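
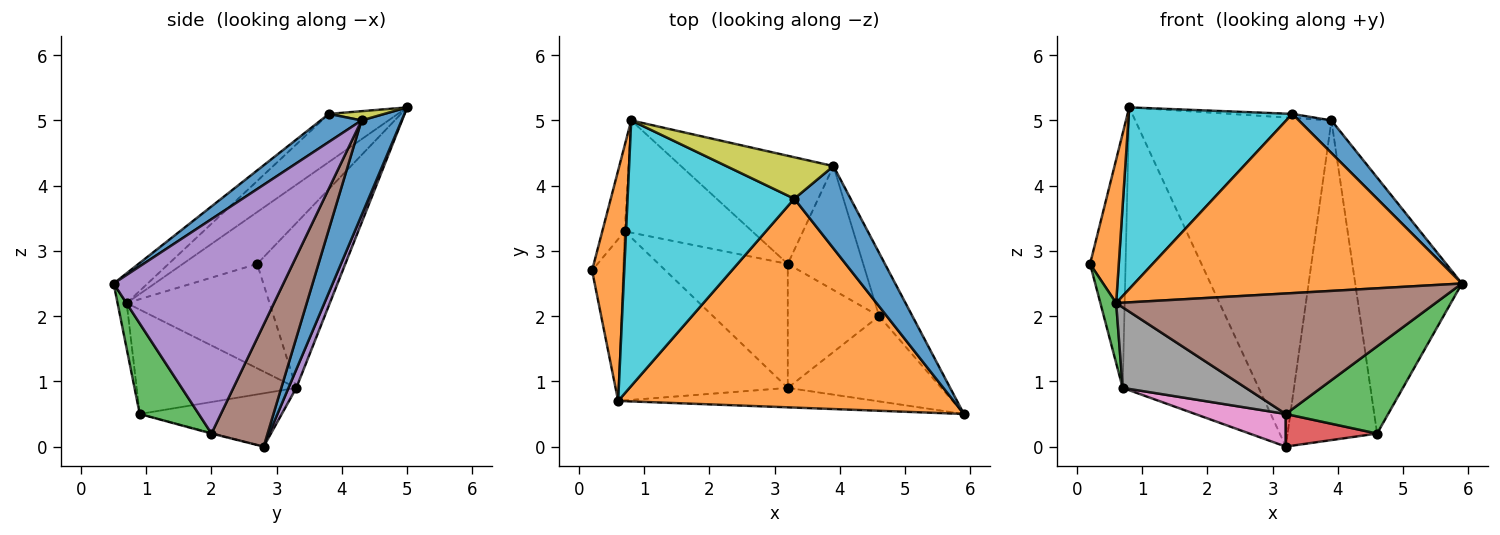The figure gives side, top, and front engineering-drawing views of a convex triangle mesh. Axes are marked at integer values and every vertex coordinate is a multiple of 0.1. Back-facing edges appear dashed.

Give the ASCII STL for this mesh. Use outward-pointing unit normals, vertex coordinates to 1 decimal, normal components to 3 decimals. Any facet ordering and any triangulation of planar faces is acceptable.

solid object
 facet normal 0.191 0.933 -0.306
  outer loop
   vertex 3.9 4.3 5.0
   vertex 3.2 2.8 0.0
   vertex 0.8 5.0 5.2
  endloop
 endfacet
 facet normal -0.808 -0.312 0.501
  outer loop
   vertex 0.6 0.7 2.2
   vertex 0.8 5.0 5.2
   vertex 0.2 2.7 2.8
  endloop
 endfacet
 facet normal -0.953 -0.105 -0.284
  outer loop
   vertex 0.7 3.3 0.9
   vertex 0.6 0.7 2.2
   vertex 0.2 2.7 2.8
  endloop
 endfacet
 facet normal -0.920 0.371 -0.125
  outer loop
   vertex 0.7 3.3 0.9
   vertex 0.2 2.7 2.8
   vertex 0.8 5.0 5.2
  endloop
 endfacet
 facet normal 0.053 0.928 -0.368
  outer loop
   vertex 0.7 3.3 0.9
   vertex 0.8 5.0 5.2
   vertex 3.2 2.8 0.0
  endloop
 endfacet
 facet normal -0.028 -0.987 -0.159
  outer loop
   vertex 3.2 0.9 0.5
   vertex 5.9 0.5 2.5
   vertex 0.6 0.7 2.2
  endloop
 endfacet
 facet normal -0.371 -0.236 -0.898
  outer loop
   vertex 3.2 0.9 0.5
   vertex 0.7 3.3 0.9
   vertex 3.2 2.8 0.0
  endloop
 endfacet
 facet normal -0.487 -0.376 -0.789
  outer loop
   vertex 3.2 0.9 0.5
   vertex 0.6 0.7 2.2
   vertex 0.7 3.3 0.9
  endloop
 endfacet
 facet normal 0.086 0.096 0.992
  outer loop
   vertex 3.3 3.8 5.1
   vertex 3.9 4.3 5.0
   vertex 0.8 5.0 5.2
  endloop
 endfacet
 facet normal -0.232 -0.549 0.803
  outer loop
   vertex 3.3 3.8 5.1
   vertex 0.8 5.0 5.2
   vertex 0.6 0.7 2.2
  endloop
 endfacet
 facet normal 0.419 -0.334 0.844
  outer loop
   vertex 3.3 3.8 5.1
   vertex 5.9 0.5 2.5
   vertex 3.9 4.3 5.0
  endloop
 endfacet
 facet normal -0.067 -0.650 0.757
  outer loop
   vertex 3.3 3.8 5.1
   vertex 0.6 0.7 2.2
   vertex 5.9 0.5 2.5
  endloop
 endfacet
 facet normal 0.381 -0.661 -0.646
  outer loop
   vertex 4.6 2.0 0.2
   vertex 5.9 0.5 2.5
   vertex 3.2 0.9 0.5
  endloop
 endfacet
 facet normal -0.007 -0.254 -0.967
  outer loop
   vertex 4.6 2.0 0.2
   vertex 3.2 0.9 0.5
   vertex 3.2 2.8 0.0
  endloop
 endfacet
 facet normal 0.839 0.528 -0.130
  outer loop
   vertex 4.6 2.0 0.2
   vertex 3.9 4.3 5.0
   vertex 5.9 0.5 2.5
  endloop
 endfacet
 facet normal 0.505 0.805 -0.312
  outer loop
   vertex 4.6 2.0 0.2
   vertex 3.2 2.8 0.0
   vertex 3.9 4.3 5.0
  endloop
 endfacet
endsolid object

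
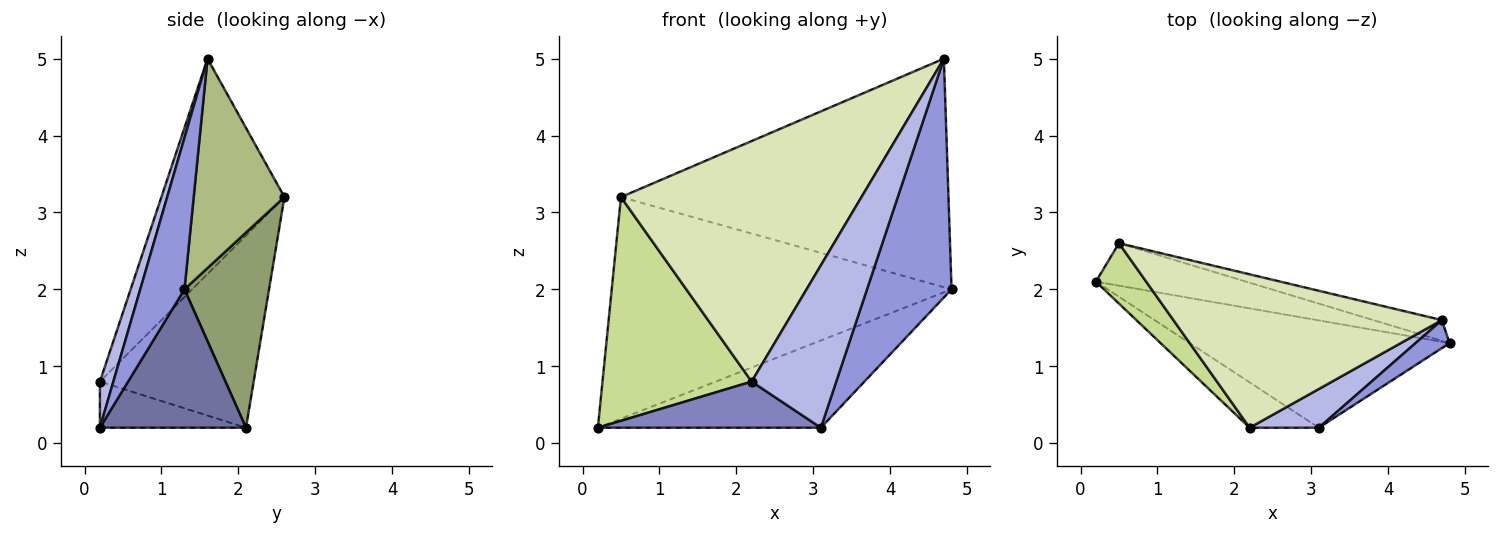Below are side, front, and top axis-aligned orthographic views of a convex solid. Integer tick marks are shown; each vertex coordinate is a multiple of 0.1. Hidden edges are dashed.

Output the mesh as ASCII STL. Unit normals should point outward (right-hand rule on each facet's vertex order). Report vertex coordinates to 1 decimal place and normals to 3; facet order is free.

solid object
 facet normal 0.382 0.583 -0.717
  outer loop
   vertex 3.1 0.2 0.2
   vertex 0.2 2.1 0.2
   vertex 4.8 1.3 2.0
  endloop
 endfacet
 facet normal -0.423 -0.646 -0.635
  outer loop
   vertex 3.1 0.2 0.2
   vertex 2.2 0.2 0.8
   vertex 0.2 2.1 0.2
  endloop
 endfacet
 facet normal 0.461 -0.881 0.104
  outer loop
   vertex 3.1 0.2 0.2
   vertex 4.8 1.3 2.0
   vertex 4.7 1.6 5.0
  endloop
 endfacet
 facet normal 0.153 -0.961 0.229
  outer loop
   vertex 3.1 0.2 0.2
   vertex 4.7 1.6 5.0
   vertex 2.2 0.2 0.8
  endloop
 endfacet
 facet normal 0.237 0.954 -0.183
  outer loop
   vertex 0.5 2.6 3.2
   vertex 4.8 1.3 2.0
   vertex 0.2 2.1 0.2
  endloop
 endfacet
 facet normal 0.266 0.960 -0.087
  outer loop
   vertex 0.5 2.6 3.2
   vertex 4.7 1.6 5.0
   vertex 4.8 1.3 2.0
  endloop
 endfacet
 facet normal -0.705 -0.684 0.185
  outer loop
   vertex 0.5 2.6 3.2
   vertex 0.2 2.1 0.2
   vertex 2.2 0.2 0.8
  endloop
 endfacet
 facet normal -0.396 -0.774 0.494
  outer loop
   vertex 0.5 2.6 3.2
   vertex 2.2 0.2 0.8
   vertex 4.7 1.6 5.0
  endloop
 endfacet
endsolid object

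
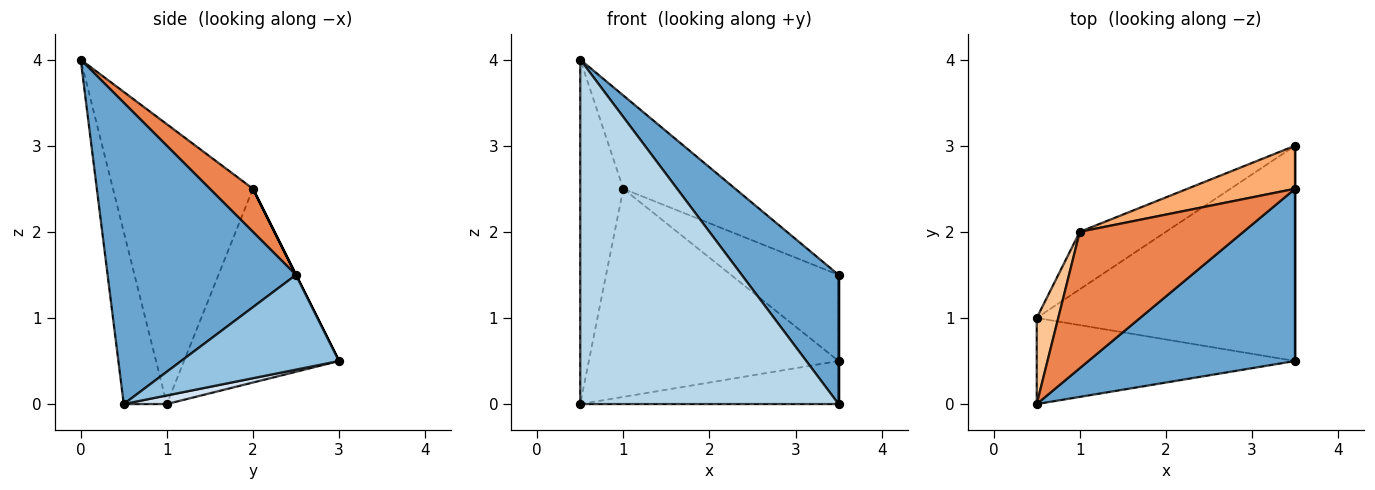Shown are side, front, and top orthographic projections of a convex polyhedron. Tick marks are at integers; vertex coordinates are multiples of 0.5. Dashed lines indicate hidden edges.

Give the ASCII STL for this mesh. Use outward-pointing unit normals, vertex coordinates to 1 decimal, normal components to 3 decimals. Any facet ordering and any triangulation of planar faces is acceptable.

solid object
 facet normal 0.759 -0.390 0.521
  outer loop
   vertex 3.5 0.5 0.0
   vertex 3.5 2.5 1.5
   vertex 0.5 0.0 4.0
  endloop
 endfacet
 facet normal 1.000 0.000 0.000
  outer loop
   vertex 3.5 3.0 0.5
   vertex 3.5 2.5 1.5
   vertex 3.5 0.5 0.0
  endloop
 endfacet
 facet normal -0.160 -0.958 -0.239
  outer loop
   vertex 0.5 1.0 0.0
   vertex 3.5 0.5 0.0
   vertex 0.5 0.0 4.0
  endloop
 endfacet
 facet normal 0.033 0.196 -0.980
  outer loop
   vertex 0.5 1.0 0.0
   vertex 3.5 3.0 0.5
   vertex 3.5 0.5 0.0
  endloop
 endfacet
 facet normal 0.212 0.552 0.807
  outer loop
   vertex 1.0 2.0 2.5
   vertex 0.5 0.0 4.0
   vertex 3.5 2.5 1.5
  endloop
 endfacet
 facet normal 0.000 0.894 0.447
  outer loop
   vertex 1.0 2.0 2.5
   vertex 3.5 2.5 1.5
   vertex 3.5 3.0 0.5
  endloop
 endfacet
 facet normal -0.953 0.293 0.073
  outer loop
   vertex 1.0 2.0 2.5
   vertex 0.5 1.0 0.0
   vertex 0.5 0.0 4.0
  endloop
 endfacet
 facet normal -0.513 0.827 -0.228
  outer loop
   vertex 1.0 2.0 2.5
   vertex 3.5 3.0 0.5
   vertex 0.5 1.0 0.0
  endloop
 endfacet
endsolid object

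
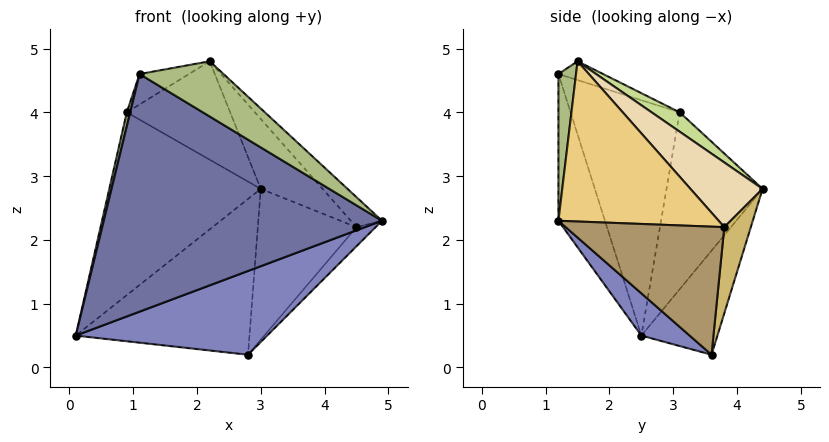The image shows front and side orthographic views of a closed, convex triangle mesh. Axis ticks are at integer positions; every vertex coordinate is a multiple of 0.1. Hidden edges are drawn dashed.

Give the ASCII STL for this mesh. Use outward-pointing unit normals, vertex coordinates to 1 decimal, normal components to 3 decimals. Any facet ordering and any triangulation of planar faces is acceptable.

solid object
 facet normal -0.159 -0.952 -0.263
  outer loop
   vertex 1.1 1.2 4.6
   vertex 0.1 2.5 0.5
   vertex 4.9 1.2 2.3
  endloop
 endfacet
 facet normal 0.145 -0.576 -0.804
  outer loop
   vertex 2.8 3.6 0.2
   vertex 4.9 1.2 2.3
   vertex 0.1 2.5 0.5
  endloop
 endfacet
 facet normal -0.389 0.888 -0.243
  outer loop
   vertex 2.8 3.6 0.2
   vertex 0.1 2.5 0.5
   vertex 3.0 4.4 2.8
  endloop
 endfacet
 facet normal -0.535 0.844 -0.022
  outer loop
   vertex 0.9 3.1 4.0
   vertex 3.0 4.4 2.8
   vertex 0.1 2.5 0.5
  endloop
 endfacet
 facet normal -0.973 -0.031 0.228
  outer loop
   vertex 0.9 3.1 4.0
   vertex 0.1 2.5 0.5
   vertex 1.1 1.2 4.6
  endloop
 endfacet
 facet normal 0.194 -0.927 0.321
  outer loop
   vertex 2.2 1.5 4.8
   vertex 1.1 1.2 4.6
   vertex 4.9 1.2 2.3
  endloop
 endfacet
 facet normal 0.145 0.534 0.833
  outer loop
   vertex 2.2 1.5 4.8
   vertex 3.0 4.4 2.8
   vertex 0.9 3.1 4.0
  endloop
 endfacet
 facet normal -0.243 0.269 0.932
  outer loop
   vertex 2.2 1.5 4.8
   vertex 0.9 3.1 4.0
   vertex 1.1 1.2 4.6
  endloop
 endfacet
 facet normal 0.754 0.091 -0.650
  outer loop
   vertex 4.5 3.8 2.2
   vertex 4.9 1.2 2.3
   vertex 2.8 3.6 0.2
  endloop
 endfacet
 facet normal 0.247 0.921 -0.302
  outer loop
   vertex 4.5 3.8 2.2
   vertex 2.8 3.6 0.2
   vertex 3.0 4.4 2.8
  endloop
 endfacet
 facet normal 0.681 0.133 0.720
  outer loop
   vertex 4.5 3.8 2.2
   vertex 2.2 1.5 4.8
   vertex 4.9 1.2 2.3
  endloop
 endfacet
 facet normal 0.475 0.407 0.780
  outer loop
   vertex 4.5 3.8 2.2
   vertex 3.0 4.4 2.8
   vertex 2.2 1.5 4.8
  endloop
 endfacet
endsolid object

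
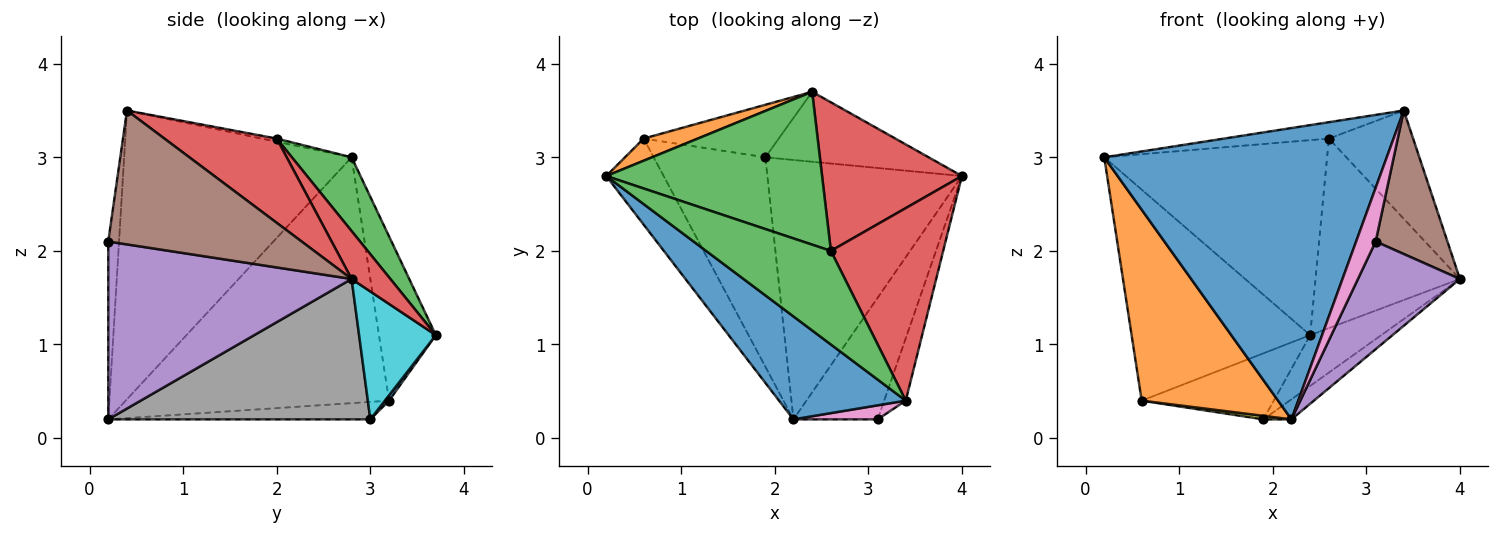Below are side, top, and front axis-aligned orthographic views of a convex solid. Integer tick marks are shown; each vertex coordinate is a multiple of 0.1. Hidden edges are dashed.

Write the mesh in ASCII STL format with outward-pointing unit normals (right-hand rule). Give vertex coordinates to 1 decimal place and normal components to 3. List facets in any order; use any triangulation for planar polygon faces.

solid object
 facet normal -0.605 -0.751 0.265
  outer loop
   vertex 3.4 0.4 3.5
   vertex 0.2 2.8 3.0
   vertex 2.2 0.2 0.2
  endloop
 endfacet
 facet normal -0.870 -0.450 -0.203
  outer loop
   vertex 0.6 3.2 0.4
   vertex 2.2 0.2 0.2
   vertex 0.2 2.8 3.0
  endloop
 endfacet
 facet normal -0.025 0.172 0.985
  outer loop
   vertex 2.6 2.0 3.2
   vertex 0.2 2.8 3.0
   vertex 3.4 0.4 3.5
  endloop
 endfacet
 facet normal 0.547 0.410 0.730
  outer loop
   vertex 2.6 2.0 3.2
   vertex 3.4 0.4 3.5
   vertex 4.0 2.8 1.7
  endloop
 endfacet
 facet normal 0.845 -0.354 -0.400
  outer loop
   vertex 3.1 0.2 2.1
   vertex 2.2 0.2 0.2
   vertex 4.0 2.8 1.7
  endloop
 endfacet
 facet normal 0.927 -0.344 -0.150
  outer loop
   vertex 3.1 0.2 2.1
   vertex 4.0 2.8 1.7
   vertex 3.4 0.4 3.5
  endloop
 endfacet
 facet normal -0.470 -0.854 0.223
  outer loop
   vertex 3.1 0.2 2.1
   vertex 3.4 0.4 3.5
   vertex 2.2 0.2 0.2
  endloop
 endfacet
 facet normal 0.584 0.063 -0.809
  outer loop
   vertex 1.9 3.0 0.2
   vertex 4.0 2.8 1.7
   vertex 2.2 0.2 0.2
  endloop
 endfacet
 facet normal -0.155 -0.017 -0.988
  outer loop
   vertex 1.9 3.0 0.2
   vertex 2.2 0.2 0.2
   vertex 0.6 3.2 0.4
  endloop
 endfacet
 facet normal 0.535 0.496 -0.683
  outer loop
   vertex 2.4 3.7 1.1
   vertex 4.0 2.8 1.7
   vertex 1.9 3.0 0.2
  endloop
 endfacet
 facet normal 0.025 0.782 -0.622
  outer loop
   vertex 2.4 3.7 1.1
   vertex 1.9 3.0 0.2
   vertex 0.6 3.2 0.4
  endloop
 endfacet
 facet normal -0.302 0.948 0.099
  outer loop
   vertex 2.4 3.7 1.1
   vertex 0.6 3.2 0.4
   vertex 0.2 2.8 3.0
  endloop
 endfacet
 facet normal 0.206 0.770 0.604
  outer loop
   vertex 2.4 3.7 1.1
   vertex 0.2 2.8 3.0
   vertex 2.6 2.0 3.2
  endloop
 endfacet
 facet normal 0.207 0.770 0.604
  outer loop
   vertex 2.4 3.7 1.1
   vertex 2.6 2.0 3.2
   vertex 4.0 2.8 1.7
  endloop
 endfacet
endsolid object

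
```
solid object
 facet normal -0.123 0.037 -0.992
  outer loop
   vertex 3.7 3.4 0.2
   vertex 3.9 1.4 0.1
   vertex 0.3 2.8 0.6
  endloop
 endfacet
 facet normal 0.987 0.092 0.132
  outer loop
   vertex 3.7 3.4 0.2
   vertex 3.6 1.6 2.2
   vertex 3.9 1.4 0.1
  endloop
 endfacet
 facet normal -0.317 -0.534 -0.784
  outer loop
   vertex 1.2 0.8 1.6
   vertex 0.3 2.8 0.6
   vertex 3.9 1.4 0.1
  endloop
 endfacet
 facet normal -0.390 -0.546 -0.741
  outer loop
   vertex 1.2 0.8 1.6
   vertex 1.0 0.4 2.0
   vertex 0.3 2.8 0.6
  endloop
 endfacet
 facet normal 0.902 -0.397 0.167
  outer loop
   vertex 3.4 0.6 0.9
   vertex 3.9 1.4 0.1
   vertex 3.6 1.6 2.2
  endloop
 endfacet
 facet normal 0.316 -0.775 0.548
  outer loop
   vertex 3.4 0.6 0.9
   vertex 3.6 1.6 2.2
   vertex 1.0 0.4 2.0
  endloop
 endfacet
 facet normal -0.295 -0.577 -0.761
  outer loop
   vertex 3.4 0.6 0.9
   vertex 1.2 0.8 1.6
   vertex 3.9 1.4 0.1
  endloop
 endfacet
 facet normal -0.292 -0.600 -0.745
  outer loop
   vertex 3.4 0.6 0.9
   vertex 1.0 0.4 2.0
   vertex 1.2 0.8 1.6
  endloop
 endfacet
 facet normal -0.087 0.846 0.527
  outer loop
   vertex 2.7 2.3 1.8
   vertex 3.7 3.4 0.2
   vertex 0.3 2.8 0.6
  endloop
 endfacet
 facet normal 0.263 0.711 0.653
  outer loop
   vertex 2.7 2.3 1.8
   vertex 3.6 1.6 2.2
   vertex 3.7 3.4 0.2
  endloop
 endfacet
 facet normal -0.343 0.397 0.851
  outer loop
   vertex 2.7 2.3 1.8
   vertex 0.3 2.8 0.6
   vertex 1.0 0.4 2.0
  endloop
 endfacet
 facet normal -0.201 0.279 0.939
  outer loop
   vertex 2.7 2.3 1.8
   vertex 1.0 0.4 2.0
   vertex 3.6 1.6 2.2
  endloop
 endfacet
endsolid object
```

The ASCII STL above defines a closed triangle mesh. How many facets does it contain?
12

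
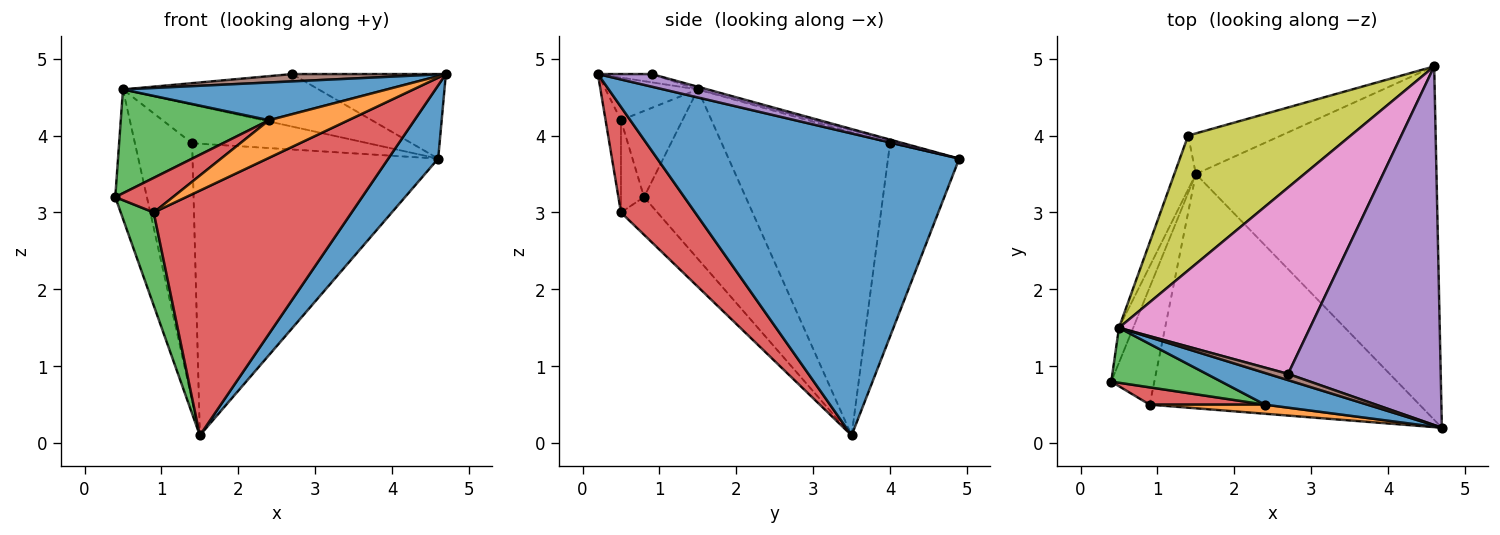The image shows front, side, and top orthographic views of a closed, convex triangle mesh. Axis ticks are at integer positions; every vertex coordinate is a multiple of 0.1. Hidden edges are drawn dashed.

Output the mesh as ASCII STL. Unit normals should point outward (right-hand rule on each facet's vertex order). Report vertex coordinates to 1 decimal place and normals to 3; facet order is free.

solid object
 facet normal 0.776 -0.128 -0.618
  outer loop
   vertex 1.5 3.5 0.1
   vertex 4.6 4.9 3.7
   vertex 4.7 0.2 4.8
  endloop
 endfacet
 facet normal -0.952 0.296 -0.080
  outer loop
   vertex 0.5 1.5 4.6
   vertex 1.5 3.5 0.1
   vertex 0.4 0.8 3.2
  endloop
 endfacet
 facet normal -0.566 -0.512 -0.647
  outer loop
   vertex 0.9 0.5 3.0
   vertex 0.4 0.8 3.2
   vertex 1.5 3.5 0.1
  endloop
 endfacet
 facet normal 0.261 -0.697 -0.667
  outer loop
   vertex 0.9 0.5 3.0
   vertex 1.5 3.5 0.1
   vertex 4.7 0.2 4.8
  endloop
 endfacet
 facet normal 0.080 0.229 0.970
  outer loop
   vertex 2.7 0.9 4.8
   vertex 4.7 0.2 4.8
   vertex 4.6 4.9 3.7
  endloop
 endfacet
 facet normal -0.258 -0.736 0.626
  outer loop
   vertex 2.7 0.9 4.8
   vertex 0.5 1.5 4.6
   vertex 4.7 0.2 4.8
  endloop
 endfacet
 facet normal -0.014 0.271 0.962
  outer loop
   vertex 2.7 0.9 4.8
   vertex 4.6 4.9 3.7
   vertex 0.5 1.5 4.6
  endloop
 endfacet
 facet normal -0.276 0.952 -0.133
  outer loop
   vertex 1.4 4.0 3.9
   vertex 4.6 4.9 3.7
   vertex 1.5 3.5 0.1
  endloop
 endfacet
 facet normal -0.017 0.275 0.961
  outer loop
   vertex 1.4 4.0 3.9
   vertex 0.5 1.5 4.6
   vertex 4.6 4.9 3.7
  endloop
 endfacet
 facet normal -0.945 0.321 -0.067
  outer loop
   vertex 1.4 4.0 3.9
   vertex 1.5 3.5 0.1
   vertex 0.5 1.5 4.6
  endloop
 endfacet
 facet normal -0.259 -0.740 0.621
  outer loop
   vertex 2.4 0.5 4.2
   vertex 4.7 0.2 4.8
   vertex 0.5 1.5 4.6
  endloop
 endfacet
 facet normal -0.185 -0.955 0.231
  outer loop
   vertex 2.4 0.5 4.2
   vertex 0.9 0.5 3.0
   vertex 4.7 0.2 4.8
  endloop
 endfacet
 facet normal -0.344 -0.830 0.439
  outer loop
   vertex 2.4 0.5 4.2
   vertex 0.5 1.5 4.6
   vertex 0.4 0.8 3.2
  endloop
 endfacet
 facet normal -0.337 -0.842 0.421
  outer loop
   vertex 2.4 0.5 4.2
   vertex 0.4 0.8 3.2
   vertex 0.9 0.5 3.0
  endloop
 endfacet
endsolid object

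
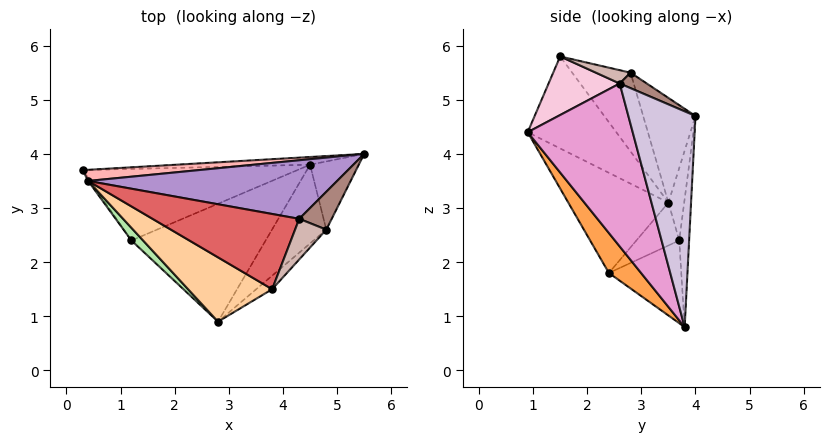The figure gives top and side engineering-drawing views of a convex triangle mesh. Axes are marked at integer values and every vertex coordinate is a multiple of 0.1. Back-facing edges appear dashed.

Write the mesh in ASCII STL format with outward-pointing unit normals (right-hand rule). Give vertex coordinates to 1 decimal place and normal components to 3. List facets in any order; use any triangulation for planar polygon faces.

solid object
 facet normal -0.039 0.998 -0.041
  outer loop
   vertex 4.5 3.8 0.8
   vertex 0.3 3.7 2.4
   vertex 5.5 4.0 4.7
  endloop
 endfacet
 facet normal -0.354 0.179 -0.918
  outer loop
   vertex 1.2 2.4 1.8
   vertex 0.3 3.7 2.4
   vertex 4.5 3.8 0.8
  endloop
 endfacet
 facet normal 0.169 -0.805 -0.569
  outer loop
   vertex 1.2 2.4 1.8
   vertex 4.5 3.8 0.8
   vertex 2.8 0.9 4.4
  endloop
 endfacet
 facet normal -0.698 -0.325 0.638
  outer loop
   vertex 0.4 3.5 3.1
   vertex 2.8 0.9 4.4
   vertex 3.8 1.5 5.8
  endloop
 endfacet
 facet normal -0.830 -0.556 -0.040
  outer loop
   vertex 0.4 3.5 3.1
   vertex 0.3 3.7 2.4
   vertex 1.2 2.4 1.8
  endloop
 endfacet
 facet normal -0.753 -0.652 0.088
  outer loop
   vertex 0.4 3.5 3.1
   vertex 1.2 2.4 1.8
   vertex 2.8 0.9 4.4
  endloop
 endfacet
 facet normal -0.441 0.359 0.822
  outer loop
   vertex 0.4 3.5 3.1
   vertex 3.8 1.5 5.8
   vertex 4.3 2.8 5.5
  endloop
 endfacet
 facet normal -0.184 0.938 0.294
  outer loop
   vertex 0.4 3.5 3.1
   vertex 5.5 4.0 4.7
   vertex 0.3 3.7 2.4
  endloop
 endfacet
 facet normal -0.274 0.708 0.651
  outer loop
   vertex 0.4 3.5 3.1
   vertex 4.3 2.8 5.5
   vertex 5.5 4.0 4.7
  endloop
 endfacet
 facet normal 0.843 -0.503 -0.190
  outer loop
   vertex 4.8 2.6 5.3
   vertex 4.5 3.8 0.8
   vertex 5.5 4.0 4.7
  endloop
 endfacet
 facet normal 0.424 0.169 0.890
  outer loop
   vertex 4.8 2.6 5.3
   vertex 5.5 4.0 4.7
   vertex 4.3 2.8 5.5
  endloop
 endfacet
 facet normal 0.392 0.061 0.918
  outer loop
   vertex 4.8 2.6 5.3
   vertex 4.3 2.8 5.5
   vertex 3.8 1.5 5.8
  endloop
 endfacet
 facet normal 0.688 -0.688 -0.229
  outer loop
   vertex 4.8 2.6 5.3
   vertex 2.8 0.9 4.4
   vertex 4.5 3.8 0.8
  endloop
 endfacet
 facet normal 0.684 -0.706 -0.186
  outer loop
   vertex 4.8 2.6 5.3
   vertex 3.8 1.5 5.8
   vertex 2.8 0.9 4.4
  endloop
 endfacet
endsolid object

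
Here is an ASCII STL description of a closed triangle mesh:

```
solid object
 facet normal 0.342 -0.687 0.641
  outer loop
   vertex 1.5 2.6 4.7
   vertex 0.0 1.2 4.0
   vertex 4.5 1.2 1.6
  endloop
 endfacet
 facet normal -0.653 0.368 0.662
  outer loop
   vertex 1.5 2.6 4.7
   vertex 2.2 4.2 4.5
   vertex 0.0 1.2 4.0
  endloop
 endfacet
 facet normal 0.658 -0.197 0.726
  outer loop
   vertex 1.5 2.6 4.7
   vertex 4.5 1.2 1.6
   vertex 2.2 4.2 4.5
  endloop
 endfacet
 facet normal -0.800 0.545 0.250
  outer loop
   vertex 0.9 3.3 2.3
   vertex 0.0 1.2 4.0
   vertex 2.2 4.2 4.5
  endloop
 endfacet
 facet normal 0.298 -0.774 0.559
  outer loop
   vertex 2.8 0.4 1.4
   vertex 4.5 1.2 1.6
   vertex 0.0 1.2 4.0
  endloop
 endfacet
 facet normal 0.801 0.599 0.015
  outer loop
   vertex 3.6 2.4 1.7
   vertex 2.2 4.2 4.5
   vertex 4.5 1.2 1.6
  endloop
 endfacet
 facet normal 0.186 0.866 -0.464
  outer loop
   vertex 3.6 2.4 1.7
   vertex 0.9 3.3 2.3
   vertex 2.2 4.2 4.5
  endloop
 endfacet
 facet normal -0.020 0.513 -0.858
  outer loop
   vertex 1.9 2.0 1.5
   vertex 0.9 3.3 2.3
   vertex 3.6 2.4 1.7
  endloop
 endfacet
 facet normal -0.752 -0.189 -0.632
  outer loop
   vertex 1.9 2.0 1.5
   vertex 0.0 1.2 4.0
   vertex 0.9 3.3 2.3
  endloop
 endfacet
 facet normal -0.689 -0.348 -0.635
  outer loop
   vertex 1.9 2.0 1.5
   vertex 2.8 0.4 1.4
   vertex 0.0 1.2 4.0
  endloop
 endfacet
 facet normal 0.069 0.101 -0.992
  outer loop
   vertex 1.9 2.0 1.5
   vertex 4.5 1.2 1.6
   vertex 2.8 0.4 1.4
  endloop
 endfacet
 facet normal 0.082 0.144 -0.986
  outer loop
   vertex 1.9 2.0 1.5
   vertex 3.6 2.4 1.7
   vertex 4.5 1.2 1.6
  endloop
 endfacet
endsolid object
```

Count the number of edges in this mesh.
18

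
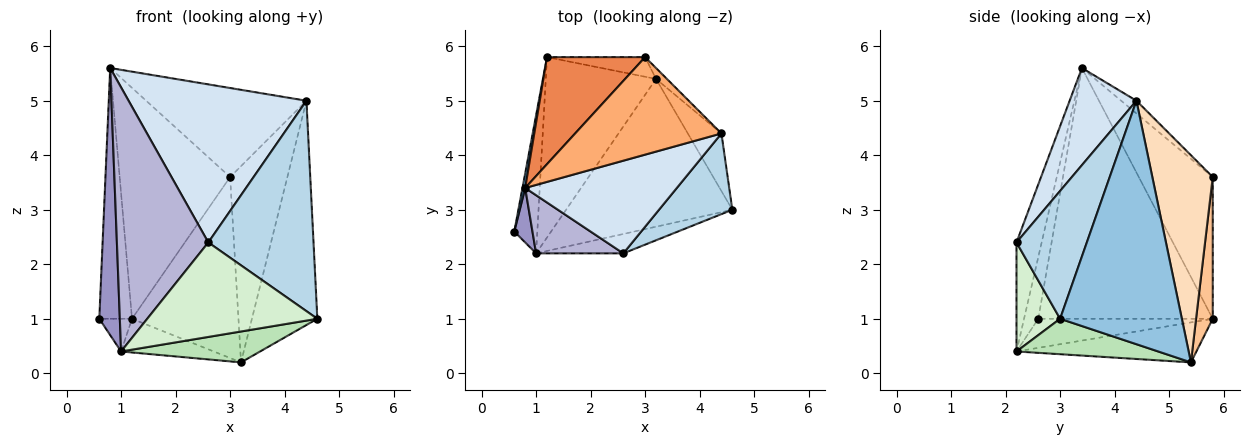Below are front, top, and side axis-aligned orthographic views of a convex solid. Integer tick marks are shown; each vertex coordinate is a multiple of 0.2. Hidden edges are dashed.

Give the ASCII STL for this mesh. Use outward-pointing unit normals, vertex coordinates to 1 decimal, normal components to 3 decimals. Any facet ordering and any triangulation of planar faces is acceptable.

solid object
 facet normal -0.983 0.184 0.011
  outer loop
   vertex 0.8 3.4 5.6
   vertex 1.2 5.8 1.0
   vertex 0.6 2.6 1.0
  endloop
 endfacet
 facet normal 0.874 0.470 -0.121
  outer loop
   vertex 3.2 5.4 0.2
   vertex 4.4 4.4 5.0
   vertex 4.6 3.0 1.0
  endloop
 endfacet
 facet normal 0.529 -0.792 0.304
  outer loop
   vertex 2.6 2.2 2.4
   vertex 4.6 3.0 1.0
   vertex 4.4 4.4 5.0
  endloop
 endfacet
 facet normal 0.308 -0.821 0.481
  outer loop
   vertex 2.6 2.2 2.4
   vertex 4.4 4.4 5.0
   vertex 0.8 3.4 5.6
  endloop
 endfacet
 facet normal -0.519 0.775 0.359
  outer loop
   vertex 3.0 5.8 3.6
   vertex 1.2 5.8 1.0
   vertex 0.8 3.4 5.6
  endloop
 endfacet
 facet normal -0.064 0.673 0.737
  outer loop
   vertex 3.0 5.8 3.6
   vertex 0.8 3.4 5.6
   vertex 4.4 4.4 5.0
  endloop
 endfacet
 facet normal 0.154 0.982 -0.107
  outer loop
   vertex 3.0 5.8 3.6
   vertex 3.2 5.4 0.2
   vertex 1.2 5.8 1.0
  endloop
 endfacet
 facet normal 0.725 0.687 -0.038
  outer loop
   vertex 3.0 5.8 3.6
   vertex 4.4 4.4 5.0
   vertex 3.2 5.4 0.2
  endloop
 endfacet
 facet normal -0.776 0.145 -0.614
  outer loop
   vertex 1.0 2.2 0.4
   vertex 0.6 2.6 1.0
   vertex 1.2 5.8 1.0
  endloop
 endfacet
 facet normal -0.336 0.173 -0.926
  outer loop
   vertex 1.0 2.2 0.4
   vertex 1.2 5.8 1.0
   vertex 3.2 5.4 0.2
  endloop
 endfacet
 facet normal 0.204 -0.200 -0.958
  outer loop
   vertex 1.0 2.2 0.4
   vertex 3.2 5.4 0.2
   vertex 4.6 3.0 1.0
  endloop
 endfacet
 facet normal 0.244 -0.950 -0.195
  outer loop
   vertex 1.0 2.2 0.4
   vertex 4.6 3.0 1.0
   vertex 2.6 2.2 2.4
  endloop
 endfacet
 facet normal -0.562 -0.810 0.165
  outer loop
   vertex 1.0 2.2 0.4
   vertex 0.8 3.4 5.6
   vertex 0.6 2.6 1.0
  endloop
 endfacet
 facet normal -0.260 -0.943 0.208
  outer loop
   vertex 1.0 2.2 0.4
   vertex 2.6 2.2 2.4
   vertex 0.8 3.4 5.6
  endloop
 endfacet
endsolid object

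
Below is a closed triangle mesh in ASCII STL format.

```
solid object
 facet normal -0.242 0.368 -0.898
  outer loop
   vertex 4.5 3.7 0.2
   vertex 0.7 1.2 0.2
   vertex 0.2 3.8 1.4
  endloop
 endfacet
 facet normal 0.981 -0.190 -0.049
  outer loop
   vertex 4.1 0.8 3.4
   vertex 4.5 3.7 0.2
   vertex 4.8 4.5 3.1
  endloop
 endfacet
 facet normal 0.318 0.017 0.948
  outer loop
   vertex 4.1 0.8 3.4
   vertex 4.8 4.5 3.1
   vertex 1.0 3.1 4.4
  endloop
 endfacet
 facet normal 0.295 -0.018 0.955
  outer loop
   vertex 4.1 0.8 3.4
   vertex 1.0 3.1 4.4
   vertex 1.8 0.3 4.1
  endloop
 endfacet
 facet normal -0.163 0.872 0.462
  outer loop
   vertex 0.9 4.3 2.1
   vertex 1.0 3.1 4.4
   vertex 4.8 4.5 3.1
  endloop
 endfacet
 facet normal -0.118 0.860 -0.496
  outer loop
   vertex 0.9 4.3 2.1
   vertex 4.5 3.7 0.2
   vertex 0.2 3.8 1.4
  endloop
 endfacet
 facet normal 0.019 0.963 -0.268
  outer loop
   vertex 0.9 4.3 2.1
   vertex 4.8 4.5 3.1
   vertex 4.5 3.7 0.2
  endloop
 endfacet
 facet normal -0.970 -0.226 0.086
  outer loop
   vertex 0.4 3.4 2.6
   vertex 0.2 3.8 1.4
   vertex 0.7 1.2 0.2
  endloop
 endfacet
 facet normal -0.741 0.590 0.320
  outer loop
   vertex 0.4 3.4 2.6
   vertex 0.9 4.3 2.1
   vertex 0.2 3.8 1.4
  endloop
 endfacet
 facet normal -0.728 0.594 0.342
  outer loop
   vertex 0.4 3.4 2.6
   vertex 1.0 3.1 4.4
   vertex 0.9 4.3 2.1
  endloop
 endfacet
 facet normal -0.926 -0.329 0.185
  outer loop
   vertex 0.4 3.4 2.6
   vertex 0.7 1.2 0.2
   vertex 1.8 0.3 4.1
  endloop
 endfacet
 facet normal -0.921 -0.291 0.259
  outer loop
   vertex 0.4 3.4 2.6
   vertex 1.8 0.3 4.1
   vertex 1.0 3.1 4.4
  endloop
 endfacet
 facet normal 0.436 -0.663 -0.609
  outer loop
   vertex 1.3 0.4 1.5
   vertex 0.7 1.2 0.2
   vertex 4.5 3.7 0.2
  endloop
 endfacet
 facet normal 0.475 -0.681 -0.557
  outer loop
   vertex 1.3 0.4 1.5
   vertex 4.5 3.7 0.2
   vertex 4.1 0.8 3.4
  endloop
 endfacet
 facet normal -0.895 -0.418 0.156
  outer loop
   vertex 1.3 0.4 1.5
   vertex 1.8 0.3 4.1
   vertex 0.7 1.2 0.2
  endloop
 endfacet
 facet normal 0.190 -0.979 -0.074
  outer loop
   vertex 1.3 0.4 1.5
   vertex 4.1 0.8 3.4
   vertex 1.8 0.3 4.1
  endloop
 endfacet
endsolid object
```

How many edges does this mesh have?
24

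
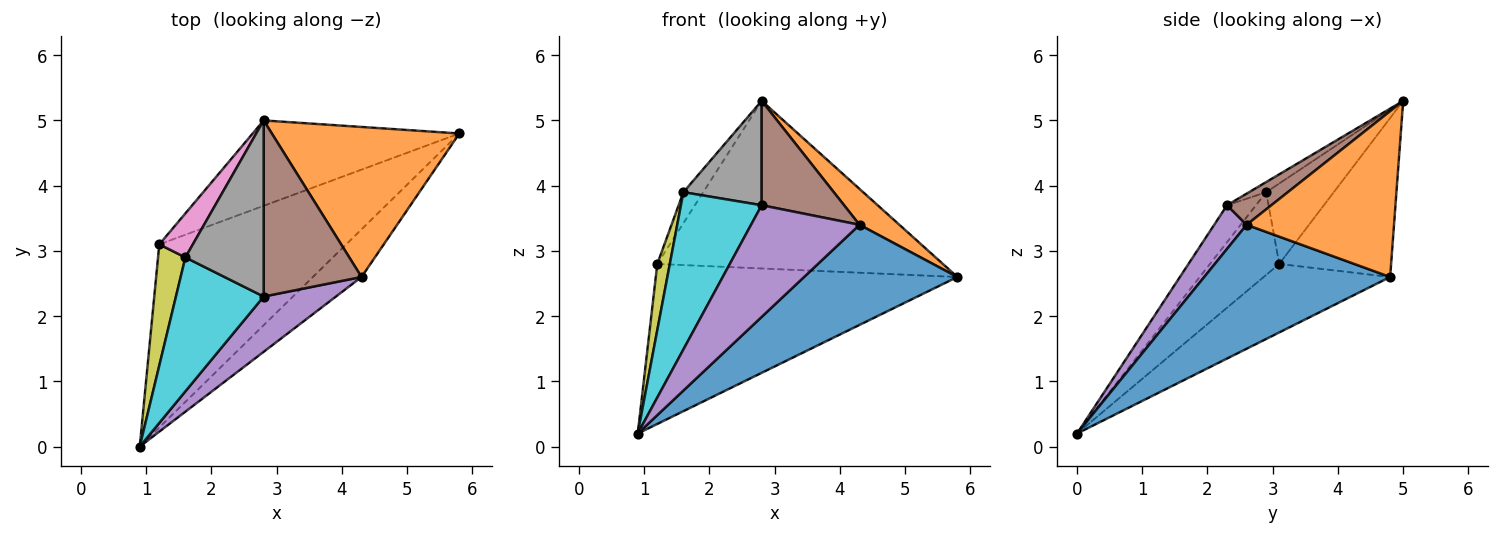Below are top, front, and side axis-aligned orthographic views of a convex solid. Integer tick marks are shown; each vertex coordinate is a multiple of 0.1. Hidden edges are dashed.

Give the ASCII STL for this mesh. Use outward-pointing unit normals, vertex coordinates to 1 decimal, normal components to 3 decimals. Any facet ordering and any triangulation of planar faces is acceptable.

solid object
 facet normal 0.738 -0.609 -0.290
  outer loop
   vertex 4.3 2.6 3.4
   vertex 0.9 0.0 0.2
   vertex 5.8 4.8 2.6
  endloop
 endfacet
 facet normal 0.652 -0.176 0.737
  outer loop
   vertex 4.3 2.6 3.4
   vertex 5.8 4.8 2.6
   vertex 2.8 5.0 5.3
  endloop
 endfacet
 facet normal -0.266 0.634 -0.726
  outer loop
   vertex 1.2 3.1 2.8
   vertex 5.8 4.8 2.6
   vertex 0.9 0.0 0.2
  endloop
 endfacet
 facet normal -0.330 0.841 -0.428
  outer loop
   vertex 1.2 3.1 2.8
   vertex 2.8 5.0 5.3
   vertex 5.8 4.8 2.6
  endloop
 endfacet
 facet normal 0.259 -0.866 0.428
  outer loop
   vertex 2.8 2.3 3.7
   vertex 0.9 0.0 0.2
   vertex 4.3 2.6 3.4
  endloop
 endfacet
 facet normal 0.264 -0.492 0.830
  outer loop
   vertex 2.8 2.3 3.7
   vertex 4.3 2.6 3.4
   vertex 2.8 5.0 5.3
  endloop
 endfacet
 facet normal -0.891 0.261 0.371
  outer loop
   vertex 1.6 2.9 3.9
   vertex 2.8 5.0 5.3
   vertex 1.2 3.1 2.8
  endloop
 endfacet
 facet normal -0.111 -0.507 0.855
  outer loop
   vertex 1.6 2.9 3.9
   vertex 2.8 2.3 3.7
   vertex 2.8 5.0 5.3
  endloop
 endfacet
 facet normal -0.936 -0.169 0.310
  outer loop
   vertex 1.6 2.9 3.9
   vertex 1.2 3.1 2.8
   vertex 0.9 0.0 0.2
  endloop
 endfacet
 facet normal -0.263 -0.735 0.625
  outer loop
   vertex 1.6 2.9 3.9
   vertex 0.9 0.0 0.2
   vertex 2.8 2.3 3.7
  endloop
 endfacet
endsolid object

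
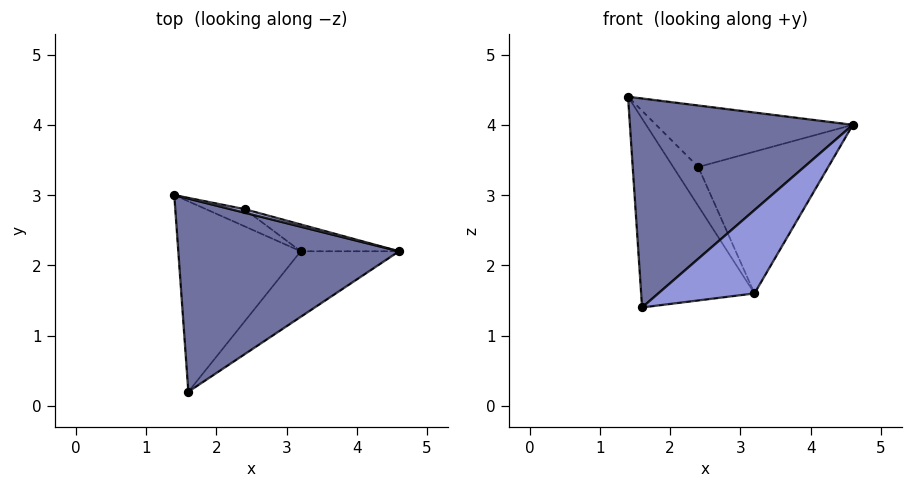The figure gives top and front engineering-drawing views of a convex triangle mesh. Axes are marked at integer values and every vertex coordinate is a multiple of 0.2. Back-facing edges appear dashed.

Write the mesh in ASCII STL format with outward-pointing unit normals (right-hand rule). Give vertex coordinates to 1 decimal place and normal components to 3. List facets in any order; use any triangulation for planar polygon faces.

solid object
 facet normal -0.098 -0.731 0.676
  outer loop
   vertex 1.6 0.2 1.4
   vertex 4.6 2.2 4.0
   vertex 1.4 3.0 4.4
  endloop
 endfacet
 facet normal -0.621 0.552 -0.557
  outer loop
   vertex 3.2 2.2 1.6
   vertex 1.6 0.2 1.4
   vertex 1.4 3.0 4.4
  endloop
 endfacet
 facet normal 0.727 -0.539 -0.424
  outer loop
   vertex 3.2 2.2 1.6
   vertex 4.6 2.2 4.0
   vertex 1.6 0.2 1.4
  endloop
 endfacet
 facet normal 0.249 0.967 0.055
  outer loop
   vertex 2.4 2.8 3.4
   vertex 1.4 3.0 4.4
   vertex 4.6 2.2 4.0
  endloop
 endfacet
 facet normal -0.215 0.894 -0.393
  outer loop
   vertex 2.4 2.8 3.4
   vertex 3.2 2.2 1.6
   vertex 1.4 3.0 4.4
  endloop
 endfacet
 facet normal 0.304 0.936 -0.177
  outer loop
   vertex 2.4 2.8 3.4
   vertex 4.6 2.2 4.0
   vertex 3.2 2.2 1.6
  endloop
 endfacet
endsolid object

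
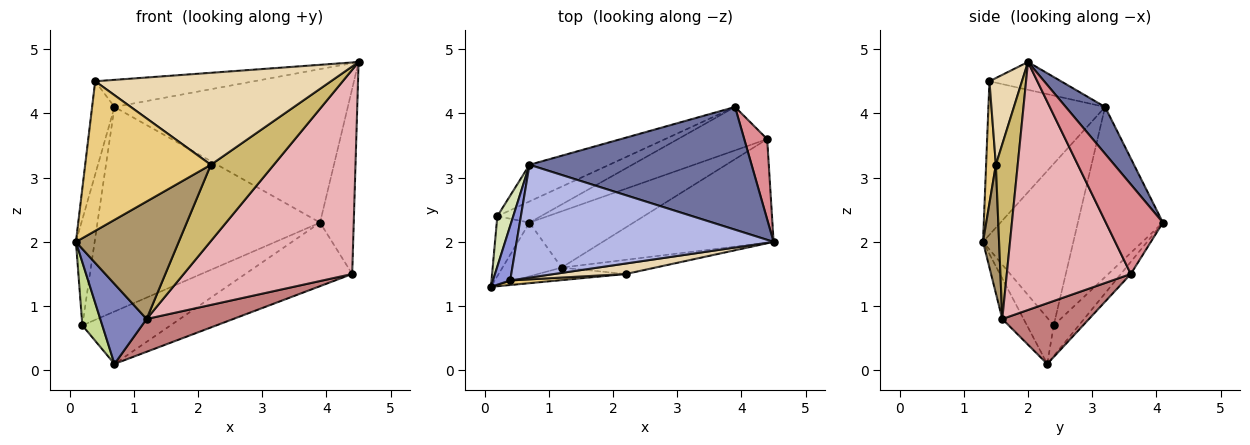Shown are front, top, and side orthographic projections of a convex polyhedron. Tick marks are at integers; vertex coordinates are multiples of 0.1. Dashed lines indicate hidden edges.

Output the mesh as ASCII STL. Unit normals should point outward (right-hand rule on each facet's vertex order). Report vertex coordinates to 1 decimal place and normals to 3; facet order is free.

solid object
 facet normal 0.130 0.774 0.619
  outer loop
   vertex 0.7 3.2 4.1
   vertex 4.5 2.0 4.8
   vertex 3.9 4.1 2.3
  endloop
 endfacet
 facet normal -0.357 -0.776 -0.521
  outer loop
   vertex 1.2 1.6 0.8
   vertex 0.1 1.3 2.0
   vertex 0.7 2.3 0.1
  endloop
 endfacet
 facet normal -0.976 0.187 0.110
  outer loop
   vertex 0.4 1.4 4.5
   vertex 0.7 3.2 4.1
   vertex 0.1 1.3 2.0
  endloop
 endfacet
 facet normal -0.105 0.232 0.967
  outer loop
   vertex 0.4 1.4 4.5
   vertex 4.5 2.0 4.8
   vertex 0.7 3.2 4.1
  endloop
 endfacet
 facet normal -0.255 0.896 -0.362
  outer loop
   vertex 0.2 2.4 0.7
   vertex 3.9 4.1 2.3
   vertex 0.7 2.3 0.1
  endloop
 endfacet
 facet normal -0.352 0.921 -0.165
  outer loop
   vertex 0.2 2.4 0.7
   vertex 0.7 3.2 4.1
   vertex 3.9 4.1 2.3
  endloop
 endfacet
 facet normal -0.697 -0.520 -0.494
  outer loop
   vertex 0.2 2.4 0.7
   vertex 0.7 2.3 0.1
   vertex 0.1 1.3 2.0
  endloop
 endfacet
 facet normal -0.975 0.202 0.096
  outer loop
   vertex 0.2 2.4 0.7
   vertex 0.1 1.3 2.0
   vertex 0.7 3.2 4.1
  endloop
 endfacet
 facet normal 0.154 -0.983 -0.105
  outer loop
   vertex 2.2 1.5 3.2
   vertex 0.1 1.3 2.0
   vertex 1.2 1.6 0.8
  endloop
 endfacet
 facet normal 0.323 -0.930 -0.173
  outer loop
   vertex 2.2 1.5 3.2
   vertex 1.2 1.6 0.8
   vertex 4.5 2.0 4.8
  endloop
 endfacet
 facet normal 0.077 -0.997 0.031
  outer loop
   vertex 2.2 1.5 3.2
   vertex 0.4 1.4 4.5
   vertex 0.1 1.3 2.0
  endloop
 endfacet
 facet normal 0.136 -0.984 0.112
  outer loop
   vertex 2.2 1.5 3.2
   vertex 4.5 2.0 4.8
   vertex 0.4 1.4 4.5
  endloop
 endfacet
 facet normal -0.076 0.823 -0.562
  outer loop
   vertex 4.4 3.6 1.5
   vertex 0.7 2.3 0.1
   vertex 3.9 4.1 2.3
  endloop
 endfacet
 facet normal 0.450 -0.450 -0.771
  outer loop
   vertex 4.4 3.6 1.5
   vertex 1.2 1.6 0.8
   vertex 0.7 2.3 0.1
  endloop
 endfacet
 facet normal 0.841 0.497 0.215
  outer loop
   vertex 4.4 3.6 1.5
   vertex 3.9 4.1 2.3
   vertex 4.5 2.0 4.8
  endloop
 endfacet
 facet normal 0.549 -0.746 -0.378
  outer loop
   vertex 4.4 3.6 1.5
   vertex 4.5 2.0 4.8
   vertex 1.2 1.6 0.8
  endloop
 endfacet
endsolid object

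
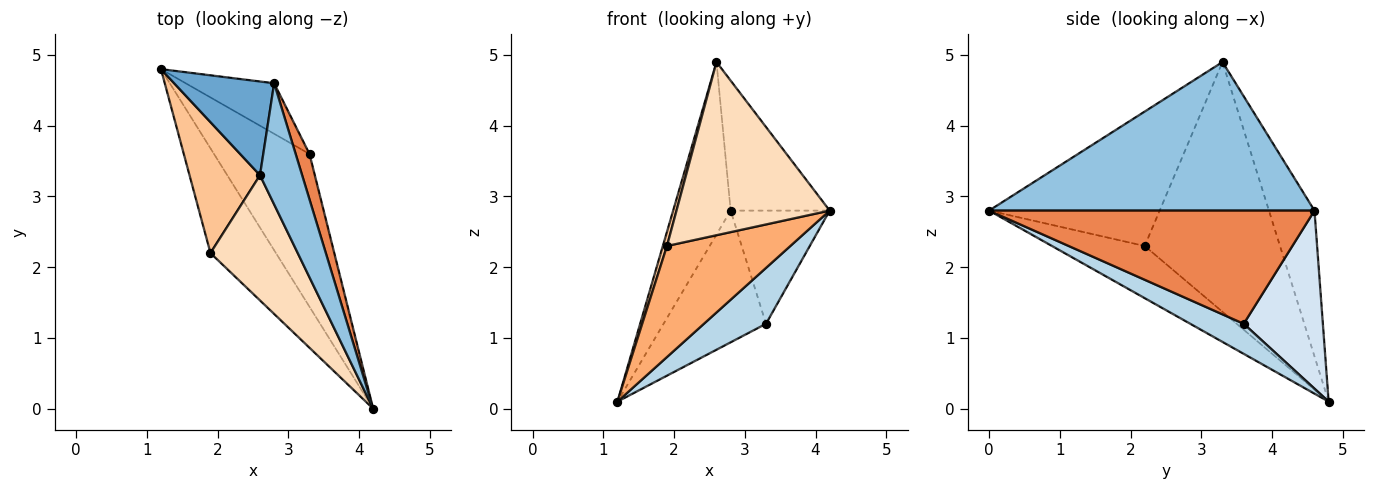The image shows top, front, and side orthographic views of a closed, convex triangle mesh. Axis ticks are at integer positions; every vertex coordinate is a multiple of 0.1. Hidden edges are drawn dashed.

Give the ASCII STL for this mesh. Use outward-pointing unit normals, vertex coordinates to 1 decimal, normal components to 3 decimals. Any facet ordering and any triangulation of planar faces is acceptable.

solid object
 facet normal -0.571 0.721 0.392
  outer loop
   vertex 2.8 4.6 2.8
   vertex 1.2 4.8 0.1
   vertex 2.6 3.3 4.9
  endloop
 endfacet
 facet normal 0.923 0.281 0.262
  outer loop
   vertex 2.8 4.6 2.8
   vertex 2.6 3.3 4.9
   vertex 4.2 0.0 2.8
  endloop
 endfacet
 facet normal 0.284 -0.329 -0.901
  outer loop
   vertex 3.3 3.6 1.2
   vertex 4.2 0.0 2.8
   vertex 1.2 4.8 0.1
  endloop
 endfacet
 facet normal 0.585 0.757 -0.291
  outer loop
   vertex 3.3 3.6 1.2
   vertex 1.2 4.8 0.1
   vertex 2.8 4.6 2.8
  endloop
 endfacet
 facet normal 0.950 0.289 0.116
  outer loop
   vertex 3.3 3.6 1.2
   vertex 2.8 4.6 2.8
   vertex 4.2 0.0 2.8
  endloop
 endfacet
 facet normal -0.480 -0.638 -0.602
  outer loop
   vertex 1.9 2.2 2.3
   vertex 1.2 4.8 0.1
   vertex 4.2 0.0 2.8
  endloop
 endfacet
 facet normal -0.962 -0.029 0.271
  outer loop
   vertex 1.9 2.2 2.3
   vertex 2.6 3.3 4.9
   vertex 1.2 4.8 0.1
  endloop
 endfacet
 facet normal -0.670 -0.602 0.435
  outer loop
   vertex 1.9 2.2 2.3
   vertex 4.2 0.0 2.8
   vertex 2.6 3.3 4.9
  endloop
 endfacet
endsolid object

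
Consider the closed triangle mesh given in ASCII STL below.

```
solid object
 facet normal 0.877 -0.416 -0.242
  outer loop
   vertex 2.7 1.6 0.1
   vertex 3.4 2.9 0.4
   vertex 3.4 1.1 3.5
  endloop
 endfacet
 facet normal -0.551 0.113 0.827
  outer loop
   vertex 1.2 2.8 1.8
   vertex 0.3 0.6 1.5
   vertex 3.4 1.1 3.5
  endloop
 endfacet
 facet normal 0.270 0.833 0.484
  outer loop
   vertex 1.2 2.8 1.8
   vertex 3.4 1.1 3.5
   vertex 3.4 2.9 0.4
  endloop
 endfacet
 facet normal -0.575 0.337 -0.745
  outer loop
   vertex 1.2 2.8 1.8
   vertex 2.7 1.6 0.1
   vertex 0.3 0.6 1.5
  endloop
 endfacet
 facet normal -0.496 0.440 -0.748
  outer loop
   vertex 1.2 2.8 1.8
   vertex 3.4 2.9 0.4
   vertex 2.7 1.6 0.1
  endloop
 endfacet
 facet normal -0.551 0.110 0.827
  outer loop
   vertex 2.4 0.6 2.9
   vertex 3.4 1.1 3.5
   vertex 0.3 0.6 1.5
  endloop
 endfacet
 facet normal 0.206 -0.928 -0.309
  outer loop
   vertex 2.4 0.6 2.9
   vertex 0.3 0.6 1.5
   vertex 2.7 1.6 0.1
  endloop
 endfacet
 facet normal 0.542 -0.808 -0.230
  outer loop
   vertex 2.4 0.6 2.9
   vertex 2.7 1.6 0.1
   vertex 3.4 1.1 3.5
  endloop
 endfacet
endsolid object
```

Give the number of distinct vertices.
6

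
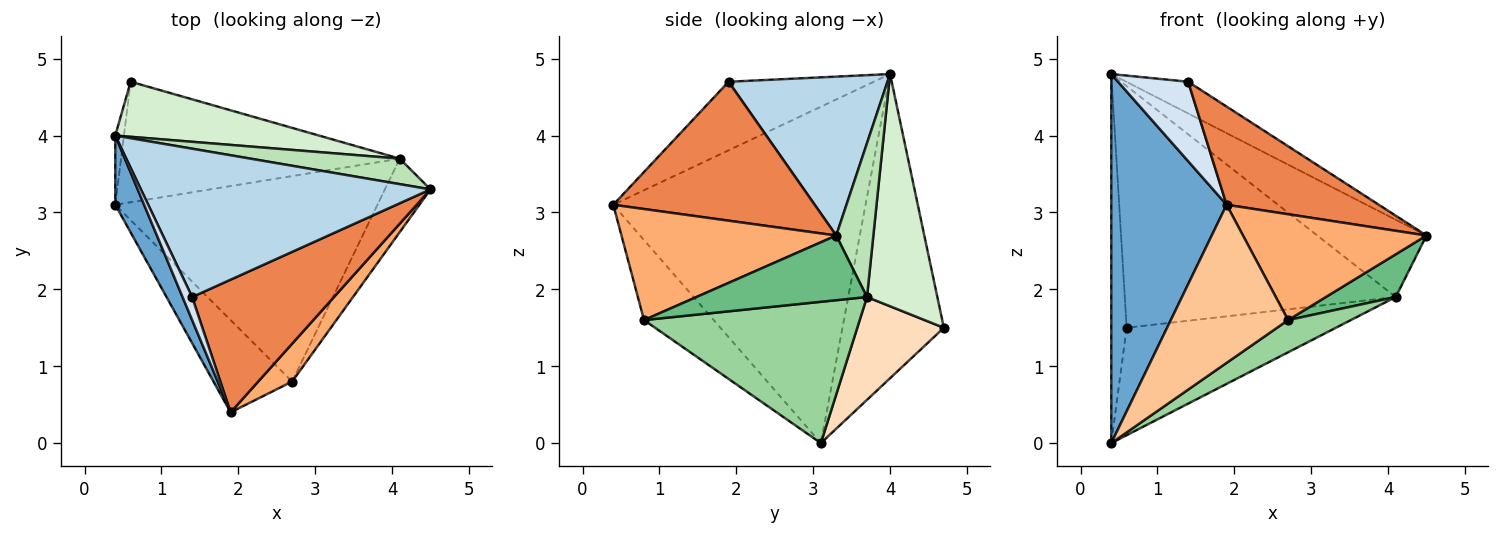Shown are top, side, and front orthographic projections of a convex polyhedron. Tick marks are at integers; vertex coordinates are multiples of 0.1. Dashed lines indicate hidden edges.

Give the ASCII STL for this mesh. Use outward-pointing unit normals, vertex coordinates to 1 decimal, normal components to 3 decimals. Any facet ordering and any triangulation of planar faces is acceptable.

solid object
 facet normal -0.907 -0.415 0.078
  outer loop
   vertex 0.4 3.1 0.0
   vertex 1.9 0.4 3.1
   vertex 0.4 4.0 4.8
  endloop
 endfacet
 facet normal -0.988 0.150 -0.028
  outer loop
   vertex 0.6 4.7 1.5
   vertex 0.4 3.1 0.0
   vertex 0.4 4.0 4.8
  endloop
 endfacet
 facet normal 0.473 0.184 0.862
  outer loop
   vertex 1.4 1.9 4.7
   vertex 4.5 3.3 2.7
   vertex 0.4 4.0 4.8
  endloop
 endfacet
 facet normal -0.893 -0.431 0.125
  outer loop
   vertex 1.4 1.9 4.7
   vertex 0.4 4.0 4.8
   vertex 1.9 0.4 3.1
  endloop
 endfacet
 facet normal 0.619 -0.467 0.632
  outer loop
   vertex 1.4 1.9 4.7
   vertex 1.9 0.4 3.1
   vertex 4.5 3.3 2.7
  endloop
 endfacet
 facet normal 0.741 -0.633 0.226
  outer loop
   vertex 2.7 0.8 1.6
   vertex 4.5 3.3 2.7
   vertex 1.9 0.4 3.1
  endloop
 endfacet
 facet normal -0.457 -0.768 -0.448
  outer loop
   vertex 2.7 0.8 1.6
   vertex 1.9 0.4 3.1
   vertex 0.4 3.1 0.0
  endloop
 endfacet
 facet normal 0.266 0.642 -0.720
  outer loop
   vertex 4.1 3.7 1.9
   vertex 0.4 3.1 0.0
   vertex 0.6 4.7 1.5
  endloop
 endfacet
 facet normal 0.775 -0.318 -0.546
  outer loop
   vertex 4.1 3.7 1.9
   vertex 4.5 3.3 2.7
   vertex 2.7 0.8 1.6
  endloop
 endfacet
 facet normal 0.470 -0.137 -0.872
  outer loop
   vertex 4.1 3.7 1.9
   vertex 2.7 0.8 1.6
   vertex 0.4 3.1 0.0
  endloop
 endfacet
 facet normal 0.307 0.904 0.298
  outer loop
   vertex 4.1 3.7 1.9
   vertex 0.4 4.0 4.8
   vertex 4.5 3.3 2.7
  endloop
 endfacet
 facet normal 0.245 0.945 0.215
  outer loop
   vertex 4.1 3.7 1.9
   vertex 0.6 4.7 1.5
   vertex 0.4 4.0 4.8
  endloop
 endfacet
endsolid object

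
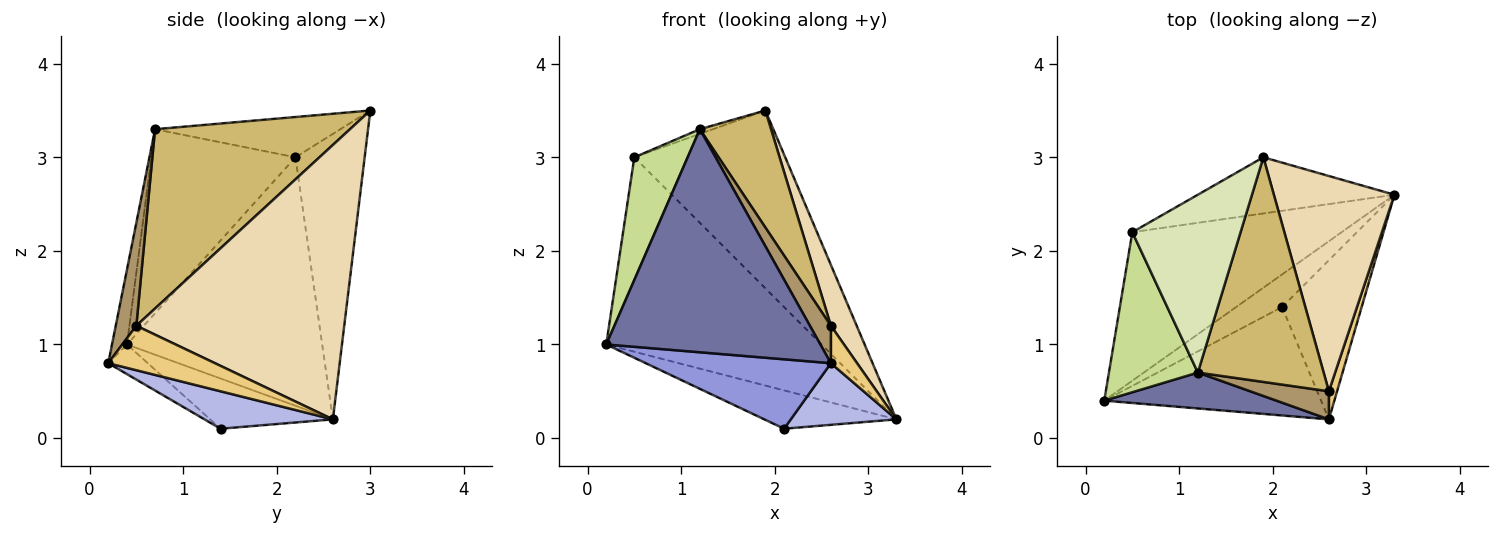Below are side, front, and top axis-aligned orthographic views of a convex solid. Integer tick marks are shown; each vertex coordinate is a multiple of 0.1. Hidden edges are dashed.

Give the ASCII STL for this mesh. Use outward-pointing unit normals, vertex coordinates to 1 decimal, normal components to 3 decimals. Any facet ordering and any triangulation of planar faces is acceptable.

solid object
 facet normal -0.069 -0.985 0.158
  outer loop
   vertex 1.2 0.7 3.3
   vertex 0.2 0.4 1.0
   vertex 2.6 0.2 0.8
  endloop
 endfacet
 facet normal -0.578 0.622 -0.529
  outer loop
   vertex 2.1 1.4 0.1
   vertex 0.2 0.4 1.0
   vertex 3.3 2.6 0.2
  endloop
 endfacet
 facet normal -0.114 -0.536 -0.837
  outer loop
   vertex 2.1 1.4 0.1
   vertex 2.6 0.2 0.8
   vertex 0.2 0.4 1.0
  endloop
 endfacet
 facet normal 0.402 -0.331 -0.854
  outer loop
   vertex 2.1 1.4 0.1
   vertex 3.3 2.6 0.2
   vertex 2.6 0.2 0.8
  endloop
 endfacet
 facet normal -0.585 0.645 -0.493
  outer loop
   vertex 0.5 2.2 3.0
   vertex 3.3 2.6 0.2
   vertex 0.2 0.4 1.0
  endloop
 endfacet
 facet normal -0.401 0.874 -0.276
  outer loop
   vertex 0.5 2.2 3.0
   vertex 1.9 3.0 3.5
   vertex 3.3 2.6 0.2
  endloop
 endfacet
 facet normal -0.854 -0.316 0.413
  outer loop
   vertex 0.5 2.2 3.0
   vertex 0.2 0.4 1.0
   vertex 1.2 0.7 3.3
  endloop
 endfacet
 facet normal -0.349 0.025 0.937
  outer loop
   vertex 0.5 2.2 3.0
   vertex 1.2 0.7 3.3
   vertex 1.9 3.0 3.5
  endloop
 endfacet
 facet normal 0.618 -0.629 0.472
  outer loop
   vertex 2.6 0.5 1.2
   vertex 1.2 0.7 3.3
   vertex 2.6 0.2 0.8
  endloop
 endfacet
 facet normal 0.784 -0.287 0.550
  outer loop
   vertex 2.6 0.5 1.2
   vertex 1.9 3.0 3.5
   vertex 1.2 0.7 3.3
  endloop
 endfacet
 facet normal 0.956 -0.235 0.176
  outer loop
   vertex 2.6 0.5 1.2
   vertex 2.6 0.2 0.8
   vertex 3.3 2.6 0.2
  endloop
 endfacet
 facet normal 0.910 -0.113 0.400
  outer loop
   vertex 2.6 0.5 1.2
   vertex 3.3 2.6 0.2
   vertex 1.9 3.0 3.5
  endloop
 endfacet
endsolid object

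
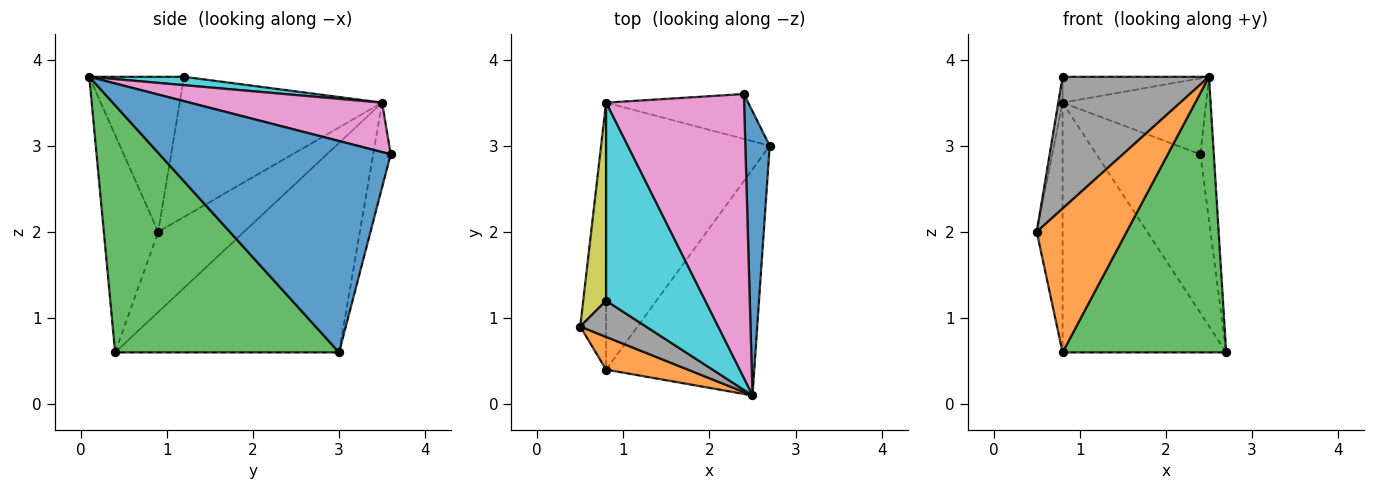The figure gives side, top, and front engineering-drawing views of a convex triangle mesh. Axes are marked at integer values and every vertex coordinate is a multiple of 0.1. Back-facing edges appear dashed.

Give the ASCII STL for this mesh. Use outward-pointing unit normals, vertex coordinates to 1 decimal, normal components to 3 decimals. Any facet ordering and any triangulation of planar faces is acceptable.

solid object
 facet normal 0.992 0.058 0.114
  outer loop
   vertex 2.4 3.6 2.9
   vertex 2.5 0.1 3.8
   vertex 2.7 3.0 0.6
  endloop
 endfacet
 facet normal -0.508 -0.840 0.191
  outer loop
   vertex 0.8 0.4 0.6
   vertex 2.5 0.1 3.8
   vertex 0.5 0.9 2.0
  endloop
 endfacet
 facet normal 0.727 -0.531 -0.436
  outer loop
   vertex 0.8 0.4 0.6
   vertex 2.7 3.0 0.6
   vertex 2.5 0.1 3.8
  endloop
 endfacet
 facet normal -0.160 0.950 -0.269
  outer loop
   vertex 0.8 3.5 3.5
   vertex 2.4 3.6 2.9
   vertex 2.7 3.0 0.6
  endloop
 endfacet
 facet normal -0.915 0.275 -0.294
  outer loop
   vertex 0.8 3.5 3.5
   vertex 0.8 0.4 0.6
   vertex 0.5 0.9 2.0
  endloop
 endfacet
 facet normal -0.683 0.499 -0.533
  outer loop
   vertex 0.8 3.5 3.5
   vertex 2.7 3.0 0.6
   vertex 0.8 0.4 0.6
  endloop
 endfacet
 facet normal 0.327 0.244 0.913
  outer loop
   vertex 0.8 3.5 3.5
   vertex 2.5 0.1 3.8
   vertex 2.4 3.6 2.9
  endloop
 endfacet
 facet normal -0.529 -0.818 0.225
  outer loop
   vertex 0.8 1.2 3.8
   vertex 0.5 0.9 2.0
   vertex 2.5 0.1 3.8
  endloop
 endfacet
 facet normal -0.987 0.021 0.161
  outer loop
   vertex 0.8 1.2 3.8
   vertex 0.8 3.5 3.5
   vertex 0.5 0.9 2.0
  endloop
 endfacet
 facet normal 0.083 0.129 0.988
  outer loop
   vertex 0.8 1.2 3.8
   vertex 2.5 0.1 3.8
   vertex 0.8 3.5 3.5
  endloop
 endfacet
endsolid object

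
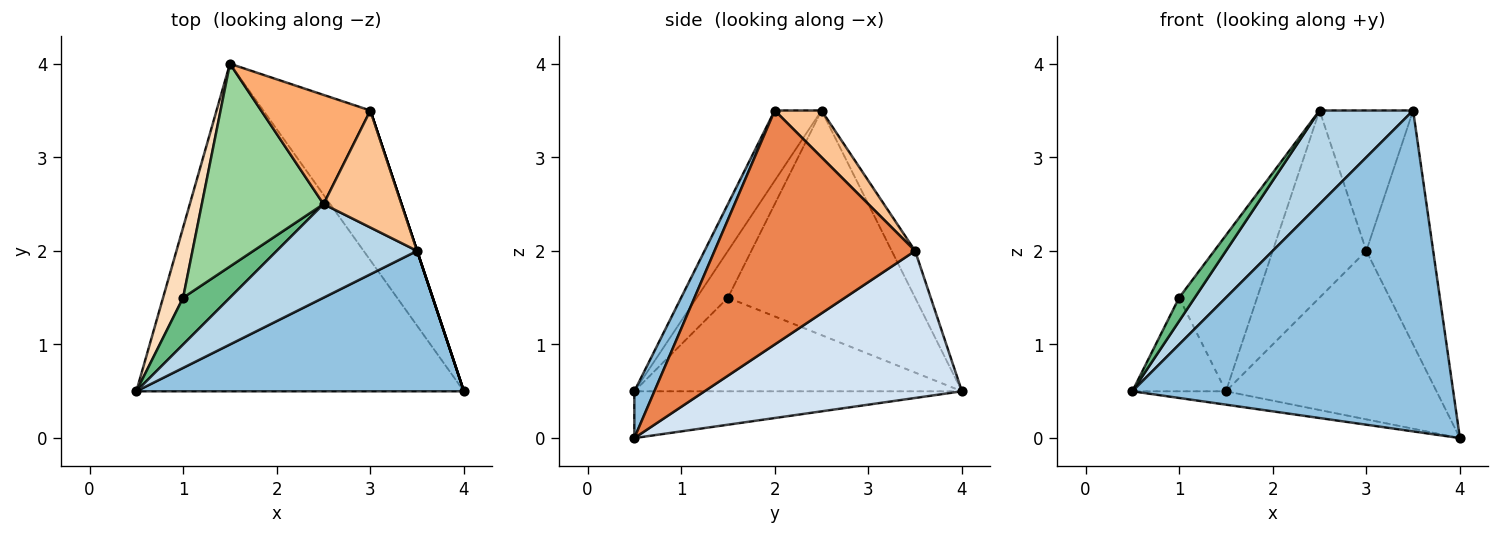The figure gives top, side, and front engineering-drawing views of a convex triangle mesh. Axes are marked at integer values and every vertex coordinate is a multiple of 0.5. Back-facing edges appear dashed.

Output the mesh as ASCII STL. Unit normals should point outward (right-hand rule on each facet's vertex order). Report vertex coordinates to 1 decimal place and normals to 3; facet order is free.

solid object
 facet normal -0.141 0.040 -0.989
  outer loop
   vertex 1.5 4.0 0.5
   vertex 4.0 0.5 0.0
   vertex 0.5 0.5 0.5
  endloop
 endfacet
 facet normal 0.057 -0.915 0.400
  outer loop
   vertex 3.5 2.0 3.5
   vertex 0.5 0.5 0.5
   vertex 4.0 0.5 0.0
  endloop
 endfacet
 facet normal -0.333 -0.667 0.667
  outer loop
   vertex 2.5 2.5 3.5
   vertex 0.5 0.5 0.5
   vertex 3.5 2.0 3.5
  endloop
 endfacet
 facet normal 0.674 0.552 -0.491
  outer loop
   vertex 3.0 3.5 2.0
   vertex 4.0 0.5 0.0
   vertex 1.5 4.0 0.5
  endloop
 endfacet
 facet normal 0.949 0.316 0.000
  outer loop
   vertex 3.0 3.5 2.0
   vertex 3.5 2.0 3.5
   vertex 4.0 0.5 0.0
  endloop
 endfacet
 facet normal -0.211 0.844 0.493
  outer loop
   vertex 3.0 3.5 2.0
   vertex 1.5 4.0 0.5
   vertex 2.5 2.5 3.5
  endloop
 endfacet
 facet normal 0.359 0.717 0.598
  outer loop
   vertex 3.0 3.5 2.0
   vertex 2.5 2.5 3.5
   vertex 3.5 2.0 3.5
  endloop
 endfacet
 facet normal -0.942 0.269 0.202
  outer loop
   vertex 1.0 1.5 1.5
   vertex 1.5 4.0 0.5
   vertex 0.5 0.5 0.5
  endloop
 endfacet
 facet normal -0.667 -0.333 0.667
  outer loop
   vertex 1.0 1.5 1.5
   vertex 0.5 0.5 0.5
   vertex 2.5 2.5 3.5
  endloop
 endfacet
 facet normal -0.826 0.344 0.447
  outer loop
   vertex 1.0 1.5 1.5
   vertex 2.5 2.5 3.5
   vertex 1.5 4.0 0.5
  endloop
 endfacet
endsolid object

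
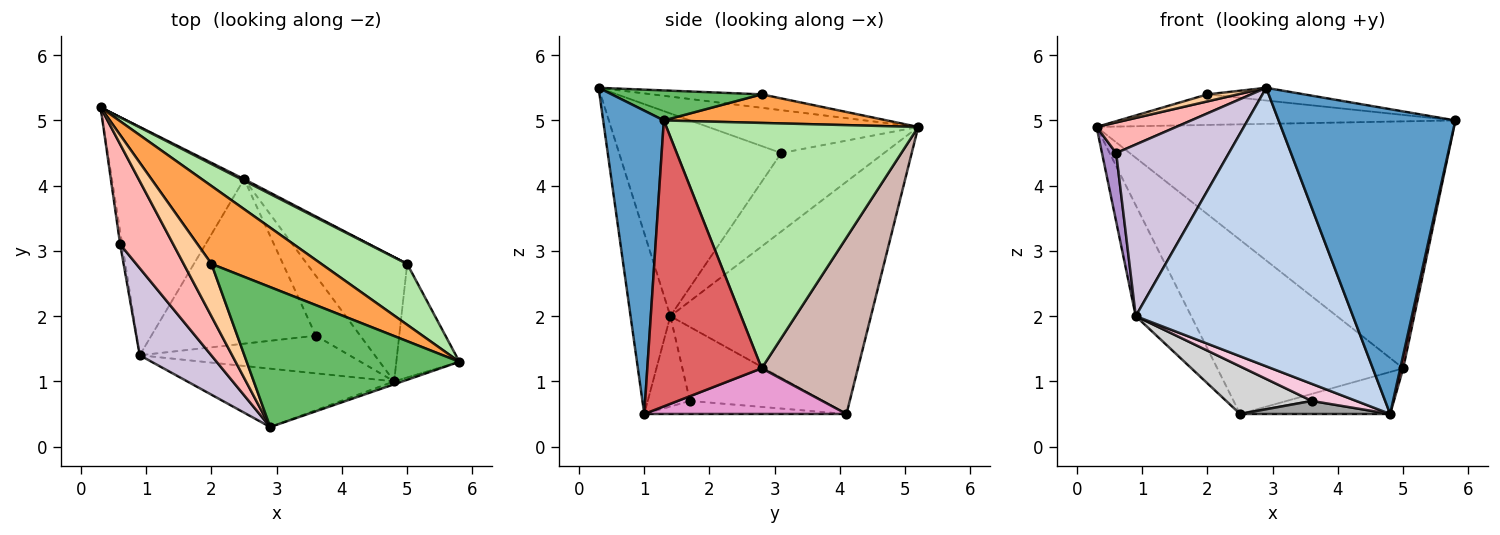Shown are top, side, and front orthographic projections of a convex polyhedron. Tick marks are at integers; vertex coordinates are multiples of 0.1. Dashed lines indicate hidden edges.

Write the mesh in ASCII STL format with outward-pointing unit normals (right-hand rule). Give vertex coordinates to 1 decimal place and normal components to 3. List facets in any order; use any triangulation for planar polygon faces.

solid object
 facet normal 0.325 -0.946 -0.009
  outer loop
   vertex 4.8 1.0 0.5
   vertex 5.8 1.3 5.0
   vertex 2.9 0.3 5.5
  endloop
 endfacet
 facet normal -0.176 -0.963 -0.202
  outer loop
   vertex 0.9 1.4 2.0
   vertex 4.8 1.0 0.5
   vertex 2.9 0.3 5.5
  endloop
 endfacet
 facet normal 0.235 0.355 0.905
  outer loop
   vertex 2.0 2.8 5.4
   vertex 5.8 1.3 5.0
   vertex 0.3 5.2 4.9
  endloop
 endfacet
 facet normal -0.432 -0.120 0.894
  outer loop
   vertex 2.0 2.8 5.4
   vertex 0.3 5.2 4.9
   vertex 2.9 0.3 5.5
  endloop
 endfacet
 facet normal 0.139 0.090 0.986
  outer loop
   vertex 2.0 2.8 5.4
   vertex 2.9 0.3 5.5
   vertex 5.8 1.3 5.0
  endloop
 endfacet
 facet normal 0.565 0.801 0.197
  outer loop
   vertex 5.0 2.8 1.2
   vertex 0.3 5.2 4.9
   vertex 5.8 1.3 5.0
  endloop
 endfacet
 facet normal 0.976 -0.025 -0.215
  outer loop
   vertex 5.0 2.8 1.2
   vertex 5.8 1.3 5.0
   vertex 4.8 1.0 0.5
  endloop
 endfacet
 facet normal -0.611 -0.231 0.757
  outer loop
   vertex 0.6 3.1 4.5
   vertex 2.9 0.3 5.5
   vertex 0.3 5.2 4.9
  endloop
 endfacet
 facet normal -0.990 -0.137 -0.026
  outer loop
   vertex 0.6 3.1 4.5
   vertex 0.3 5.2 4.9
   vertex 0.9 1.4 2.0
  endloop
 endfacet
 facet normal -0.789 -0.548 0.278
  outer loop
   vertex 0.6 3.1 4.5
   vertex 0.9 1.4 2.0
   vertex 2.9 0.3 5.5
  endloop
 endfacet
 facet normal -0.845 0.234 -0.481
  outer loop
   vertex 2.5 4.1 0.5
   vertex 0.9 1.4 2.0
   vertex 0.3 5.2 4.9
  endloop
 endfacet
 facet normal 0.460 0.888 0.008
  outer loop
   vertex 2.5 4.1 0.5
   vertex 0.3 5.2 4.9
   vertex 5.0 2.8 1.2
  endloop
 endfacet
 facet normal 0.396 0.294 -0.870
  outer loop
   vertex 2.5 4.1 0.5
   vertex 5.0 2.8 1.2
   vertex 4.8 1.0 0.5
  endloop
 endfacet
 facet normal -0.365 -0.384 -0.848
  outer loop
   vertex 3.6 1.7 0.7
   vertex 4.8 1.0 0.5
   vertex 0.9 1.4 2.0
  endloop
 endfacet
 facet normal -0.276 -0.205 -0.939
  outer loop
   vertex 3.6 1.7 0.7
   vertex 2.5 4.1 0.5
   vertex 4.8 1.0 0.5
  endloop
 endfacet
 facet normal -0.396 -0.255 -0.882
  outer loop
   vertex 3.6 1.7 0.7
   vertex 0.9 1.4 2.0
   vertex 2.5 4.1 0.5
  endloop
 endfacet
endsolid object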